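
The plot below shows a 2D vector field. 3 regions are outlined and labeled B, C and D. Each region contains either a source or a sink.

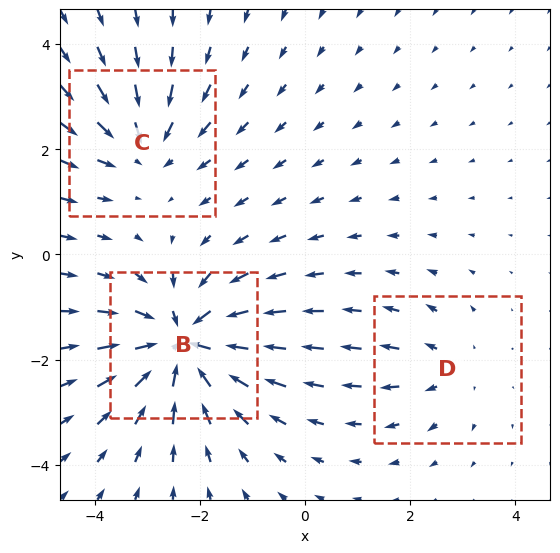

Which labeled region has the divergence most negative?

Divergence at each region's feature centre — B: about -5, C: about -3, D: about +2. Region B is most negative.

B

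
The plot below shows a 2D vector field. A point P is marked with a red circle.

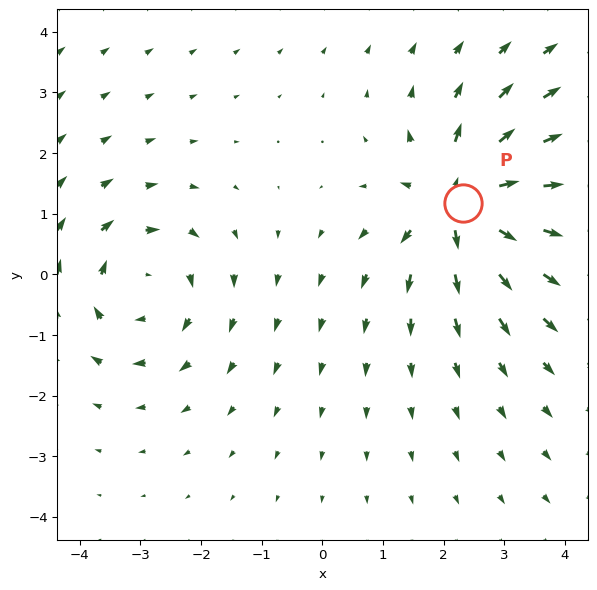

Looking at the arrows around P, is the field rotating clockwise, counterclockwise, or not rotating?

not rotating

Near P at (2.3, 1.2) the arrows show no circulation. The curl there is ≈0.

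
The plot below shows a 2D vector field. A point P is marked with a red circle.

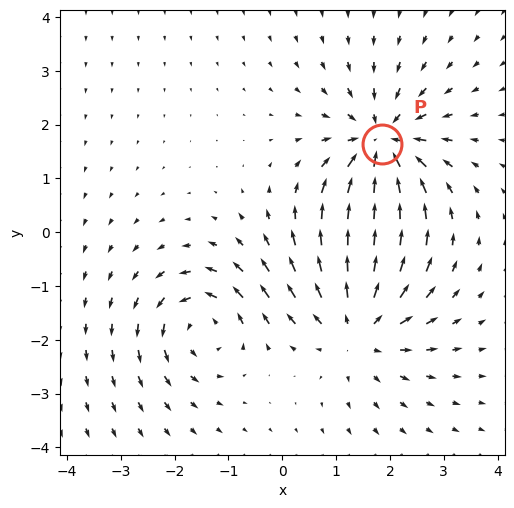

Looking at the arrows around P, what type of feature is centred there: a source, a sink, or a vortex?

sink

At P (1.8, 1.6) the arrows converge inward. Divergence about -5, curl ≈0 — negative divergence with near-zero curl is a sink.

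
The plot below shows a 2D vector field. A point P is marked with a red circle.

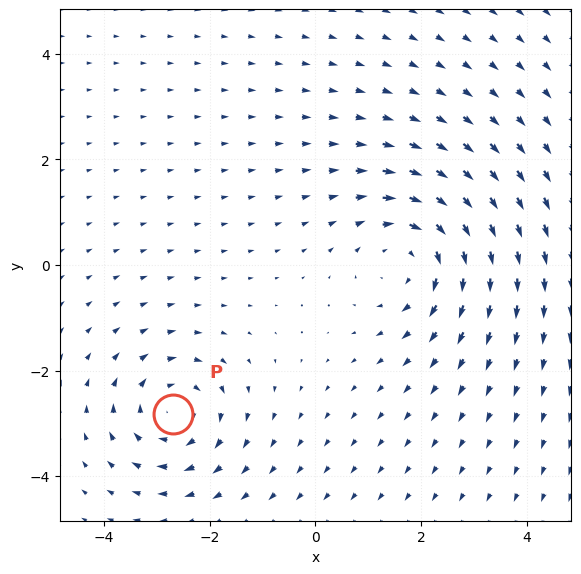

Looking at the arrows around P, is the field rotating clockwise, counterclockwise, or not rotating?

Near P at (-2.7, -2.8) the arrows circulate clockwise. The curl (z-component) there is about -3; negative curl means clockwise rotation.

clockwise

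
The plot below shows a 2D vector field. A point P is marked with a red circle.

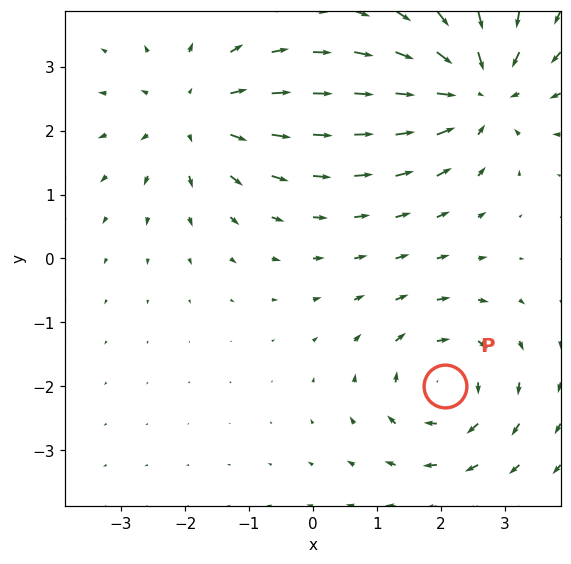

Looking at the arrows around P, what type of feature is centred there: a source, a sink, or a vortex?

At P (2.1, -2.0) the arrows circulate clockwise. Divergence ≈0, curl about -5 — near-zero divergence with nonzero curl is a vortex.

vortex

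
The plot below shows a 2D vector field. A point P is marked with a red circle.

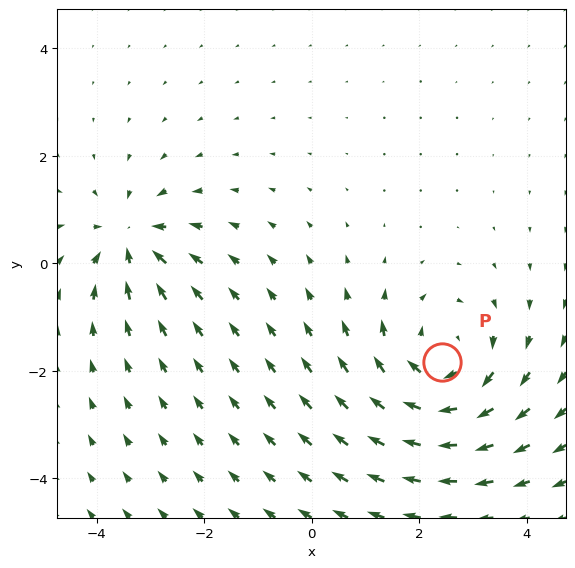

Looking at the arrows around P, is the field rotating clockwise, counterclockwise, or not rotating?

clockwise

Near P at (2.4, -1.8) the arrows circulate clockwise. The curl (z-component) there is about -4; negative curl means clockwise rotation.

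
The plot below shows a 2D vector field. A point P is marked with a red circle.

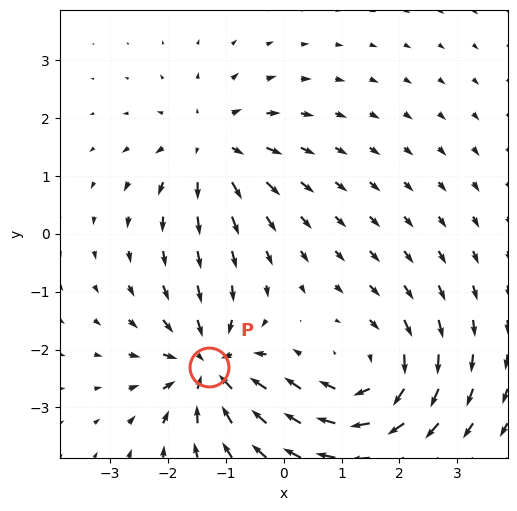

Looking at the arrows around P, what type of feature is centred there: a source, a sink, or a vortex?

sink

At P (-1.3, -2.3) the arrows converge inward. Divergence about -6, curl ≈0 — negative divergence with near-zero curl is a sink.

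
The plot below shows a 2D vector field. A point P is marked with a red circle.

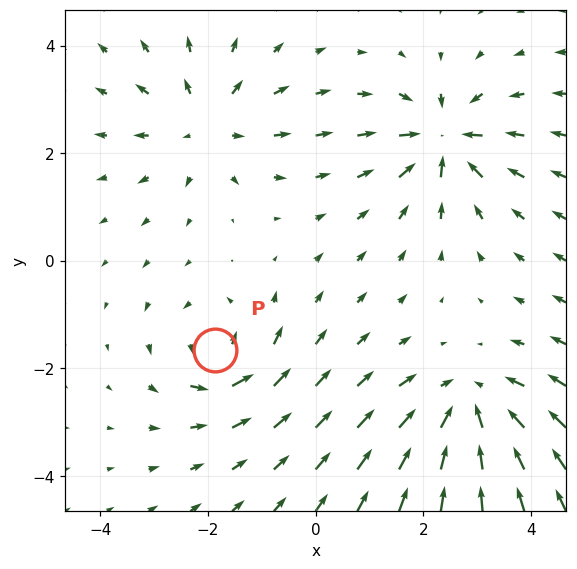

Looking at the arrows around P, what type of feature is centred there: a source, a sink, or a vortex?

At P (-1.9, -1.7) the arrows circulate counterclockwise. Divergence ≈0, curl about +5 — near-zero divergence with nonzero curl is a vortex.

vortex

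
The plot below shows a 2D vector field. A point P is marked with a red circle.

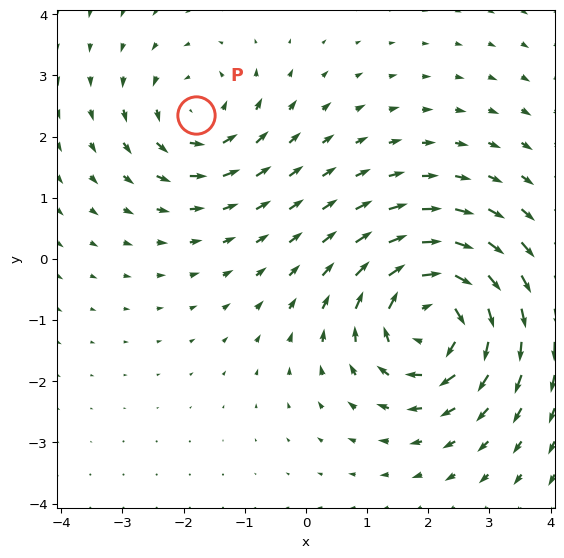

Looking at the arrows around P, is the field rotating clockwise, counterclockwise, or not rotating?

Near P at (-1.8, 2.3) the arrows circulate counterclockwise. The curl (z-component) there is about +3; positive curl means counterclockwise rotation.

counterclockwise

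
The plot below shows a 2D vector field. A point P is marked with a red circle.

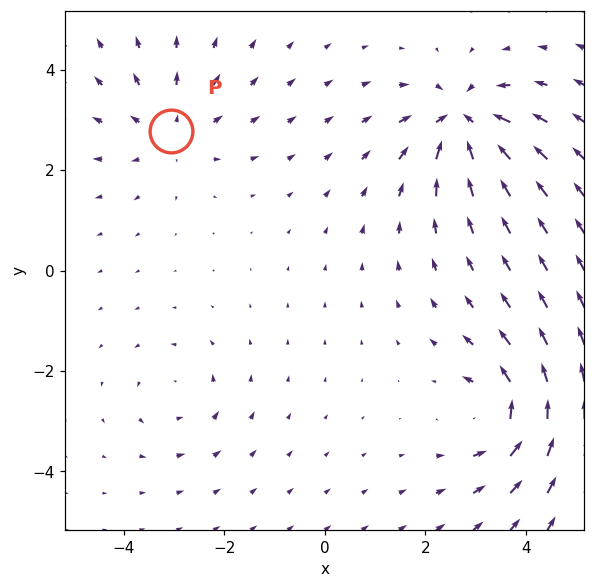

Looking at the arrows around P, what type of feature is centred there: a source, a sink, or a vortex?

At P (-3.1, 2.8) the arrows spread outward. Divergence about +3, curl ≈0 — positive divergence with near-zero curl is a source.

source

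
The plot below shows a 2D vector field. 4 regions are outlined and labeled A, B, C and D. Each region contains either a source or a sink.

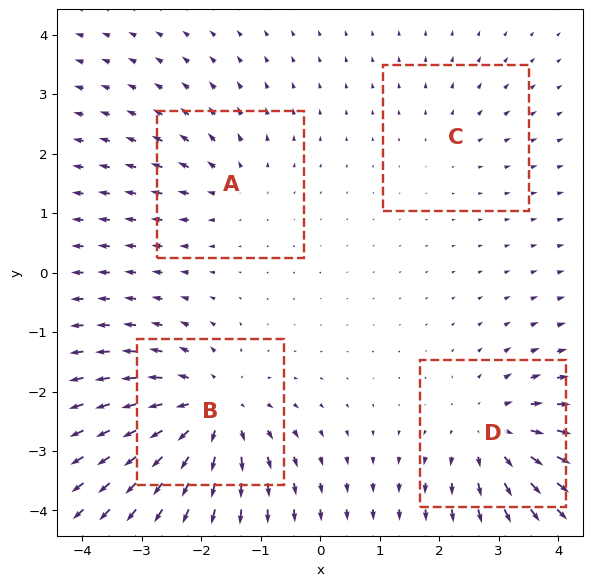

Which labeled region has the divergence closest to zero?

Divergence at each region's feature centre — A: about +3, B: about +7, C: about +2, D: about +5. Region C is closest to zero.

C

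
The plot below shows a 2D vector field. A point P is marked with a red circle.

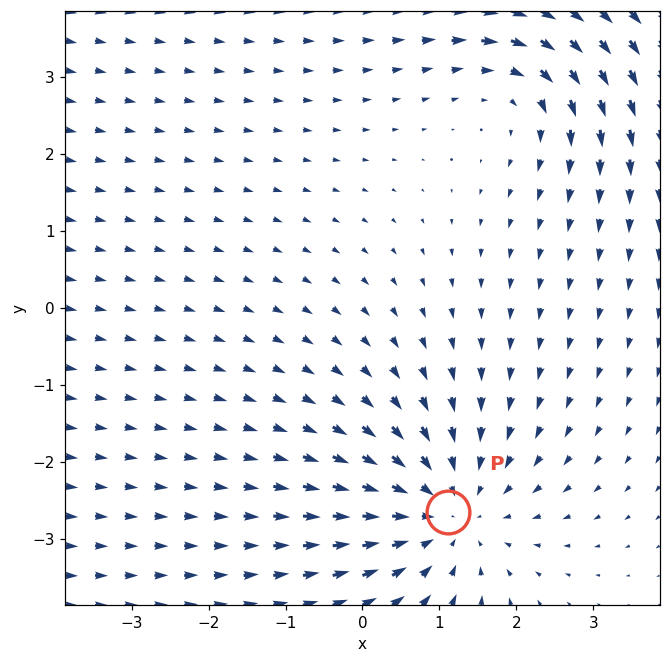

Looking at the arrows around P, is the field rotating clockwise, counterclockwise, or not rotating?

Near P at (1.1, -2.6) the arrows show no circulation. The curl there is ≈0.

not rotating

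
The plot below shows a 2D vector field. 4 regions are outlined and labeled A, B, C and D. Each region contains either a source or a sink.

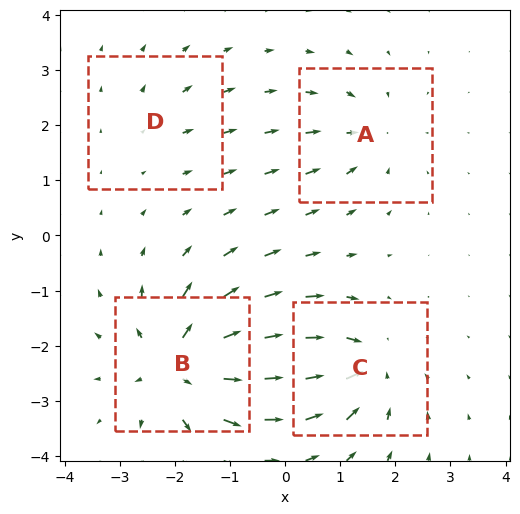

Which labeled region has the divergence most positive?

B

Divergence at each region's feature centre — A: about -4, B: about +8, C: about -6, D: about +2. Region B is most positive.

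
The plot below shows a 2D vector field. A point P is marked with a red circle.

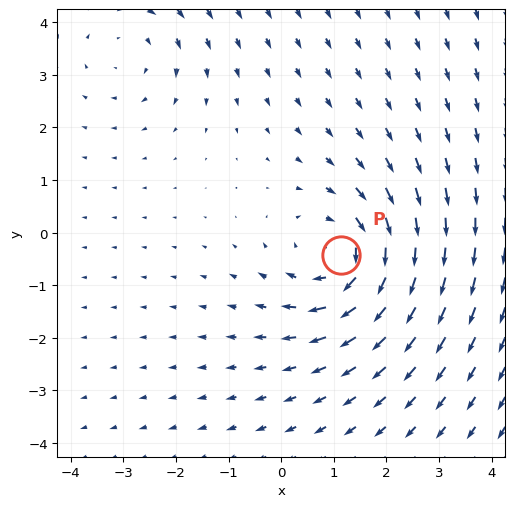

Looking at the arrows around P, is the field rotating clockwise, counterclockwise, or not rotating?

clockwise

Near P at (1.1, -0.4) the arrows circulate clockwise. The curl (z-component) there is about -4; negative curl means clockwise rotation.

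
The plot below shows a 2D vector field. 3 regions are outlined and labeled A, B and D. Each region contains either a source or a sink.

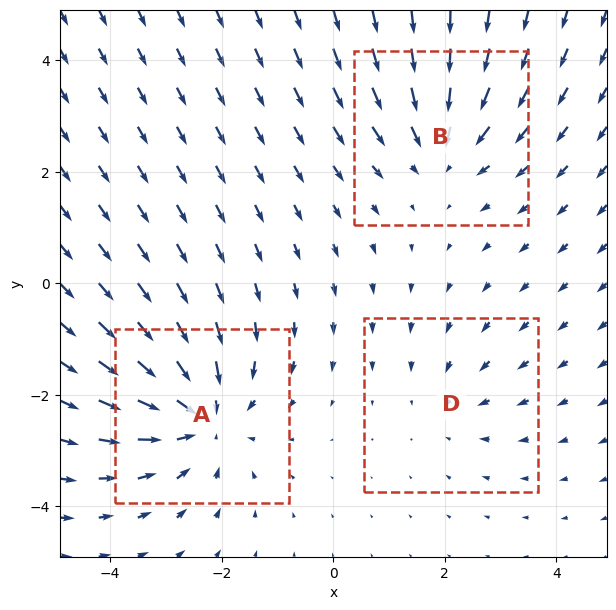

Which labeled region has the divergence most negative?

A

Divergence at each region's feature centre — A: about -4, B: about -3, D: about -2. Region A is most negative.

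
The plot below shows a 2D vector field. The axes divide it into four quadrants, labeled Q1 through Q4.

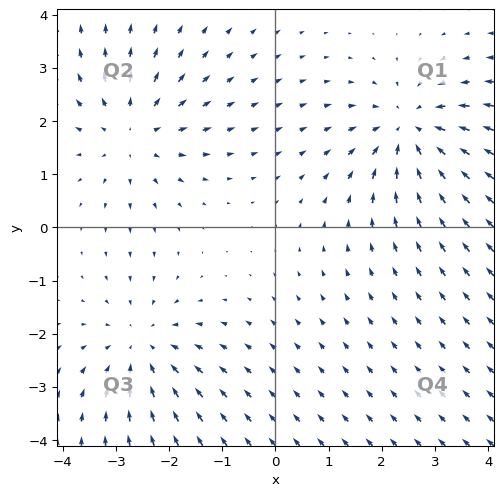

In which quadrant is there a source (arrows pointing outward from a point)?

Q2

The source sits at approximately (-2.7, 1.8), which lies in quadrant Q2. The divergence there is about +3, positive as expected for a source.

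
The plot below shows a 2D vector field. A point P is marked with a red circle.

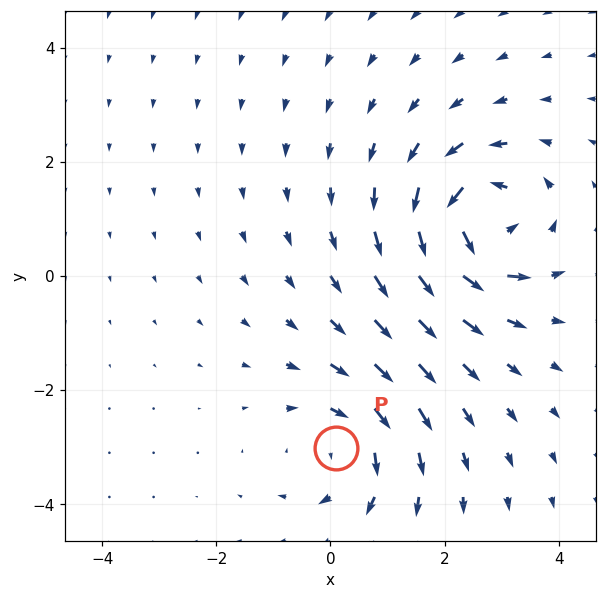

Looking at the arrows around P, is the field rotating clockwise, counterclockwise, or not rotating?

clockwise

Near P at (0.1, -3.0) the arrows circulate clockwise. The curl (z-component) there is about -2; negative curl means clockwise rotation.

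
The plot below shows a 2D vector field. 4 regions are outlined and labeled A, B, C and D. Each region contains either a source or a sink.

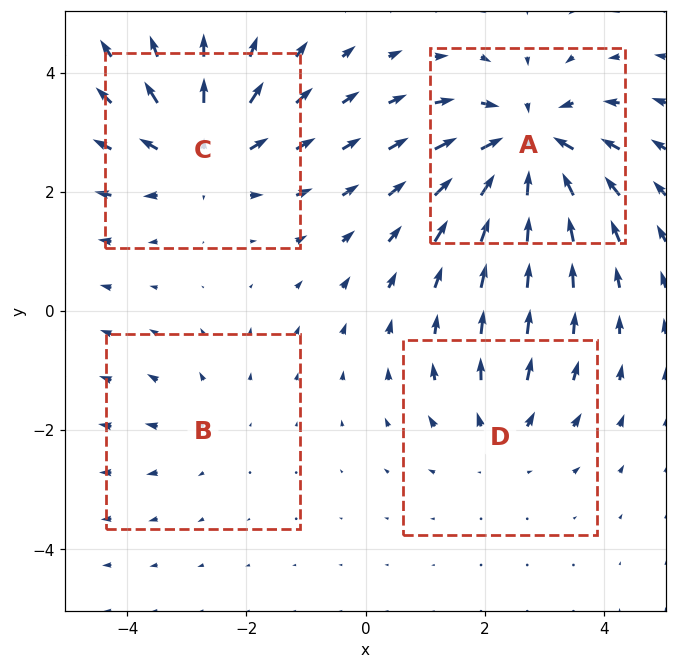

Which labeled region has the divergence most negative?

Divergence at each region's feature centre — A: about -6, B: about +2, C: about +5, D: about +3. Region A is most negative.

A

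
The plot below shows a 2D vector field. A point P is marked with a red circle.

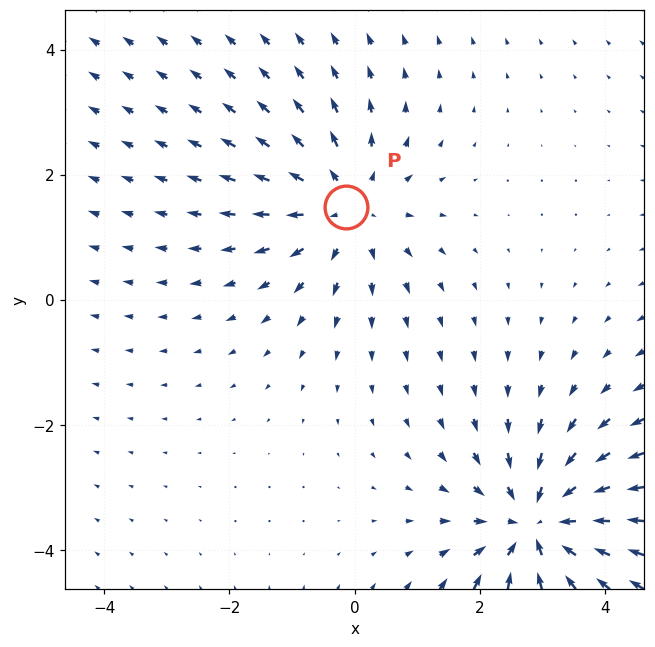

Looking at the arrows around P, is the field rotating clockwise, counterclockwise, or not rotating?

Near P at (-0.1, 1.5) the arrows show no circulation. The curl there is ≈0.

not rotating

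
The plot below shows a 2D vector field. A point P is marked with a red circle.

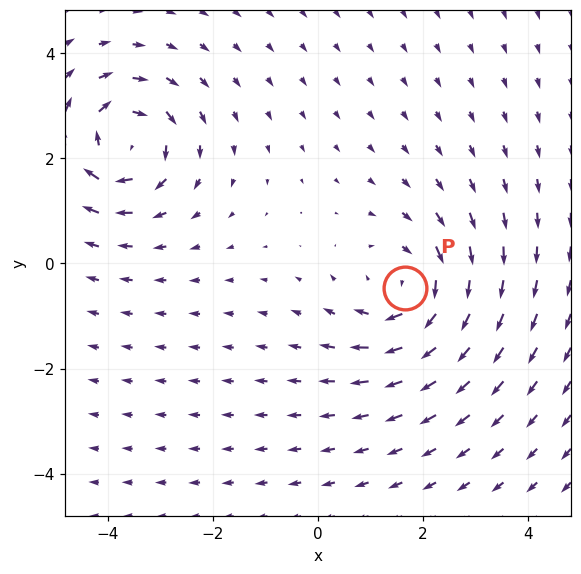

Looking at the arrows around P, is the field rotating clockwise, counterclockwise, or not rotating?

Near P at (1.6, -0.5) the arrows circulate clockwise. The curl (z-component) there is about -3; negative curl means clockwise rotation.

clockwise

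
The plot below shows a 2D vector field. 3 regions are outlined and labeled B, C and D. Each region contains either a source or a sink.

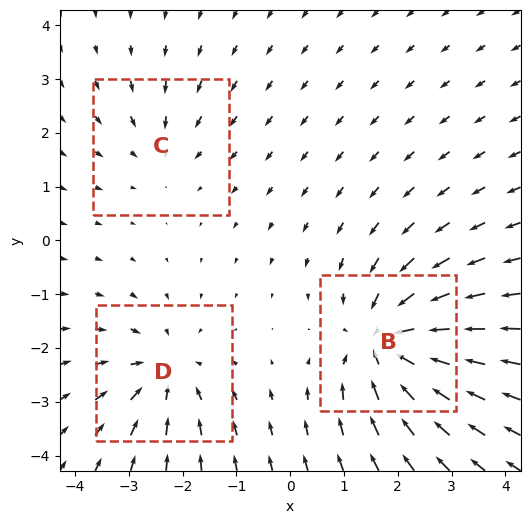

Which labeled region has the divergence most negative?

B

Divergence at each region's feature centre — B: about -5, C: about -2, D: about -4. Region B is most negative.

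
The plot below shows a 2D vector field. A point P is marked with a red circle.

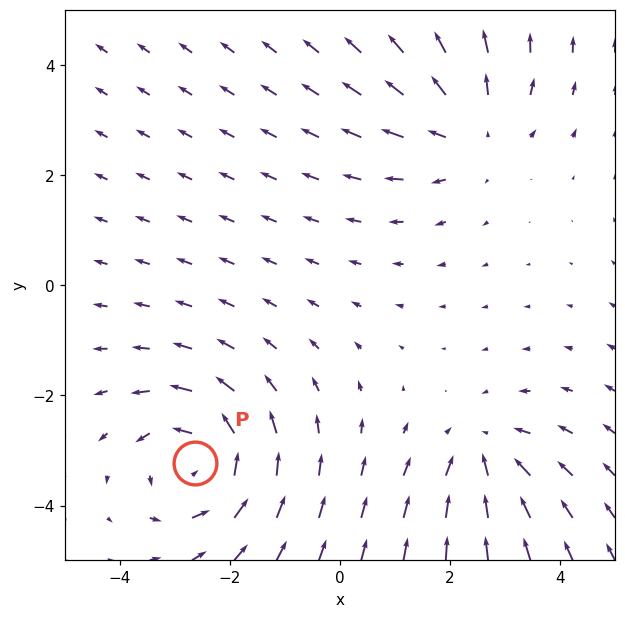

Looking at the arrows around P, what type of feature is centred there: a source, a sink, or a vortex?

At P (-2.6, -3.2) the arrows circulate counterclockwise. Divergence ≈0, curl about +4 — near-zero divergence with nonzero curl is a vortex.

vortex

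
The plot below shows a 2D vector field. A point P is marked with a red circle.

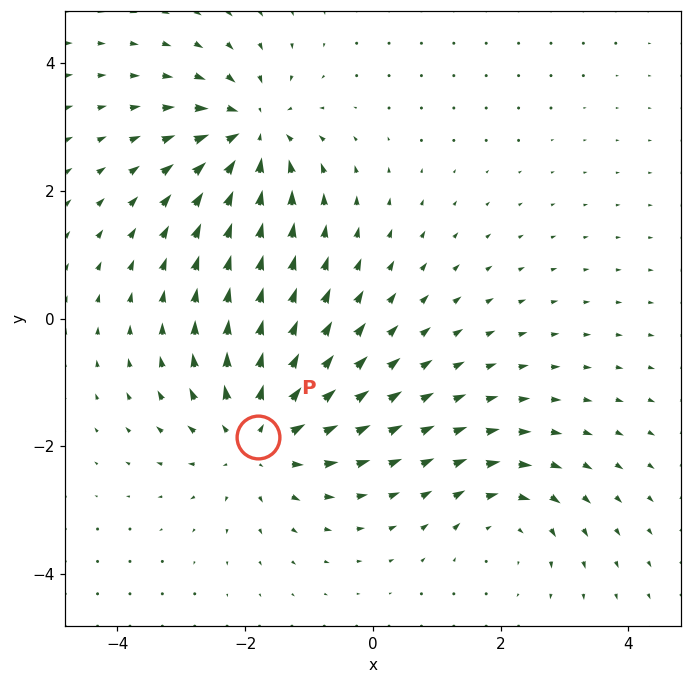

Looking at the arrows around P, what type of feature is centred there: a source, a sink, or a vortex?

At P (-1.8, -1.9) the arrows spread outward. Divergence about +5, curl ≈0 — positive divergence with near-zero curl is a source.

source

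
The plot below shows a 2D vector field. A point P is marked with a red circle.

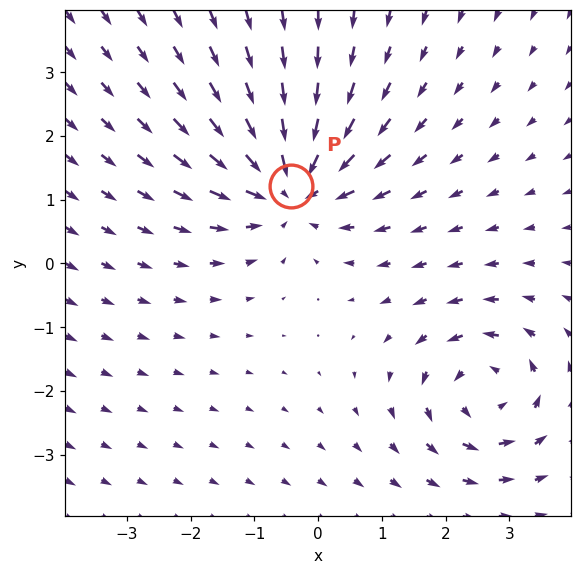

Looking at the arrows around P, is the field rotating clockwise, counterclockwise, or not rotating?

Near P at (-0.4, 1.2) the arrows show no circulation. The curl there is ≈0.

not rotating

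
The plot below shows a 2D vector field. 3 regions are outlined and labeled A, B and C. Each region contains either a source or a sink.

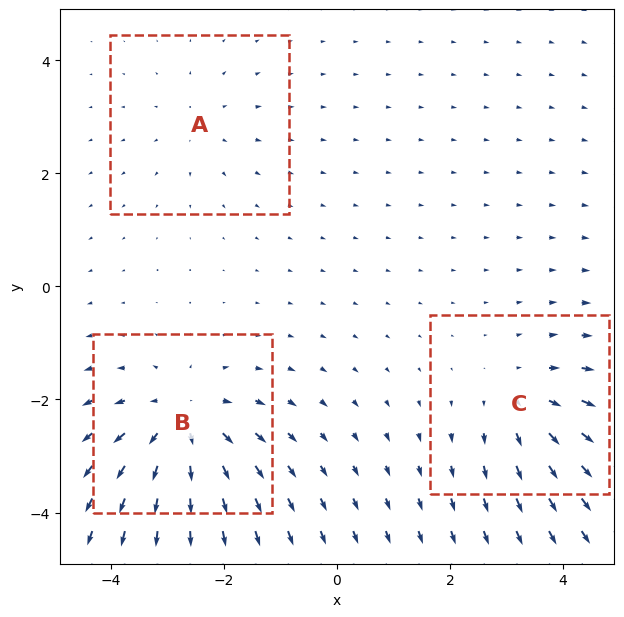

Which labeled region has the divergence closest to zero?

A

Divergence at each region's feature centre — A: about +2, B: about +5, C: about +3. Region A is closest to zero.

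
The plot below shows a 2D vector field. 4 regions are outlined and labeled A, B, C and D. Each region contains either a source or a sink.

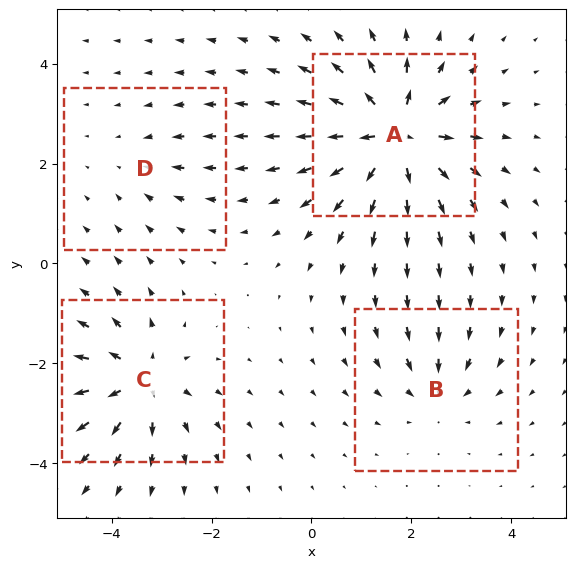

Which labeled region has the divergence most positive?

A

Divergence at each region's feature centre — A: about +8, B: about -4, C: about +6, D: about -2. Region A is most positive.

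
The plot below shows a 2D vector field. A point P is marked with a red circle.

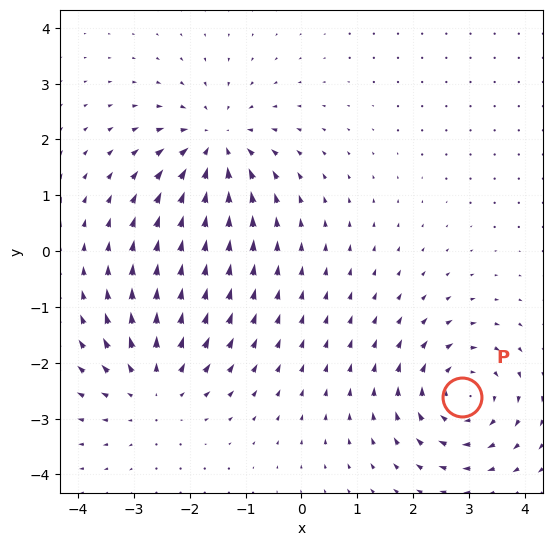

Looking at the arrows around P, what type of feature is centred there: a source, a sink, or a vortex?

At P (2.9, -2.6) the arrows circulate clockwise. Divergence ≈0, curl about -6 — near-zero divergence with nonzero curl is a vortex.

vortex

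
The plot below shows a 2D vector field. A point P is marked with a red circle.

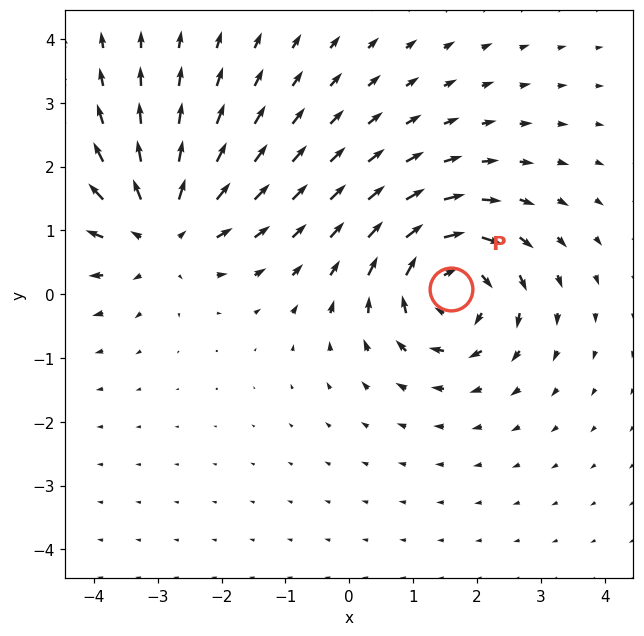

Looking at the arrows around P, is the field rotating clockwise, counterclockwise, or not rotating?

clockwise

Near P at (1.6, 0.1) the arrows circulate clockwise. The curl (z-component) there is about -5; negative curl means clockwise rotation.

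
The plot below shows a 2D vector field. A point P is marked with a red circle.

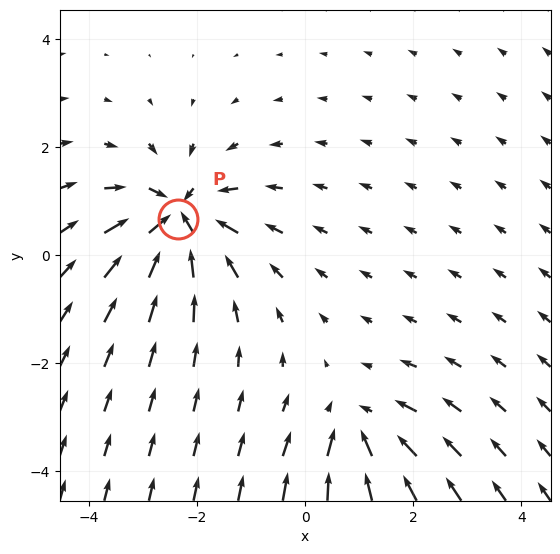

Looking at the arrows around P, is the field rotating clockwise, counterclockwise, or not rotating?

not rotating

Near P at (-2.4, 0.7) the arrows show no circulation. The curl there is ≈0.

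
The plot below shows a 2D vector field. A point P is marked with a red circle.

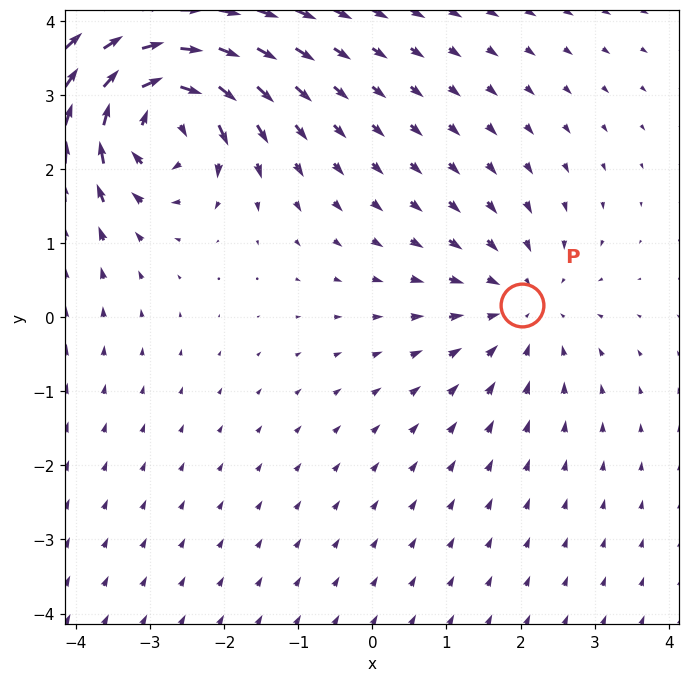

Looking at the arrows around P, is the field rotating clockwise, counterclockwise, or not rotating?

not rotating

Near P at (2.0, 0.2) the arrows show no circulation. The curl there is ≈0.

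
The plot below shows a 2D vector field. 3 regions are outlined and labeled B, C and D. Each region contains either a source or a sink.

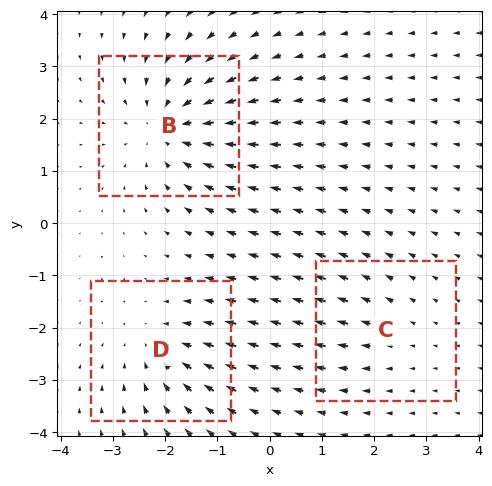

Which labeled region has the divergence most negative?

B

Divergence at each region's feature centre — B: about -4, C: about +2, D: about -3. Region B is most negative.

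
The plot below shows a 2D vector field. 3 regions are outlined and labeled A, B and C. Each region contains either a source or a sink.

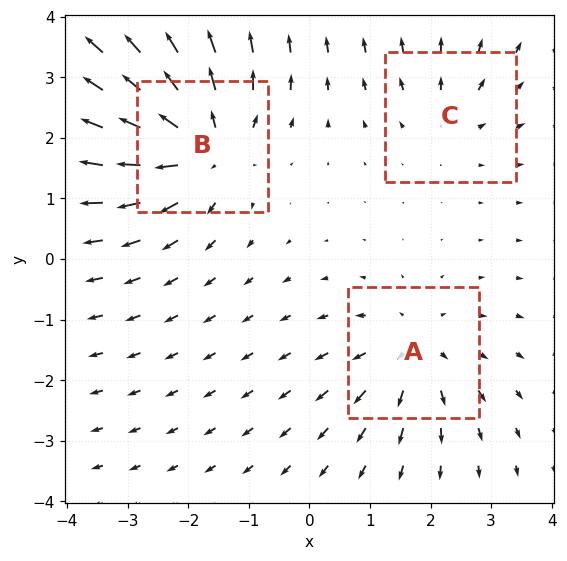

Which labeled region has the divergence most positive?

Divergence at each region's feature centre — A: about +3, B: about +5, C: about +2. Region B is most positive.

B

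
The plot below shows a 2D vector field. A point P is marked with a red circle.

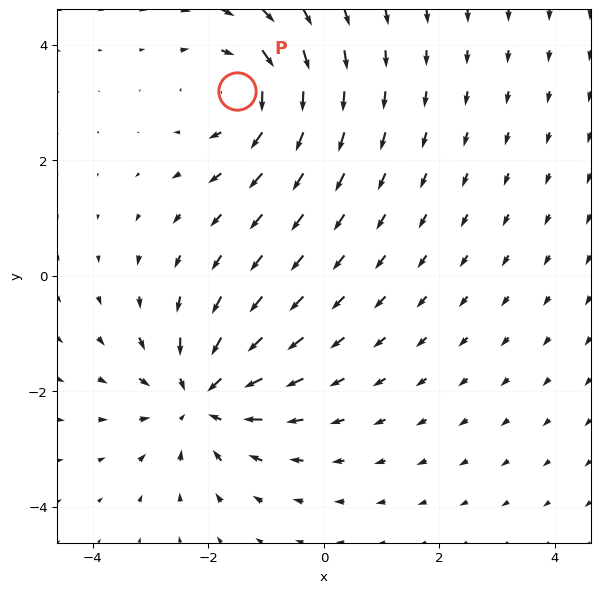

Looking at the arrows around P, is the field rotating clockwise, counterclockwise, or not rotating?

Near P at (-1.5, 3.2) the arrows circulate clockwise. The curl (z-component) there is about -3; negative curl means clockwise rotation.

clockwise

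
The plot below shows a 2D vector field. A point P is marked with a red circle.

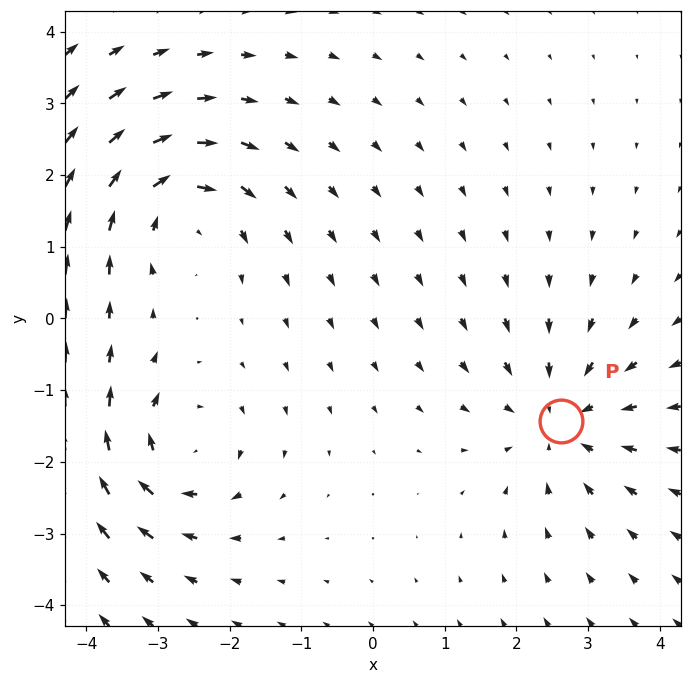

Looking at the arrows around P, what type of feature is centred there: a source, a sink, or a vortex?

At P (2.6, -1.4) the arrows converge inward. Divergence about -4, curl ≈0 — negative divergence with near-zero curl is a sink.

sink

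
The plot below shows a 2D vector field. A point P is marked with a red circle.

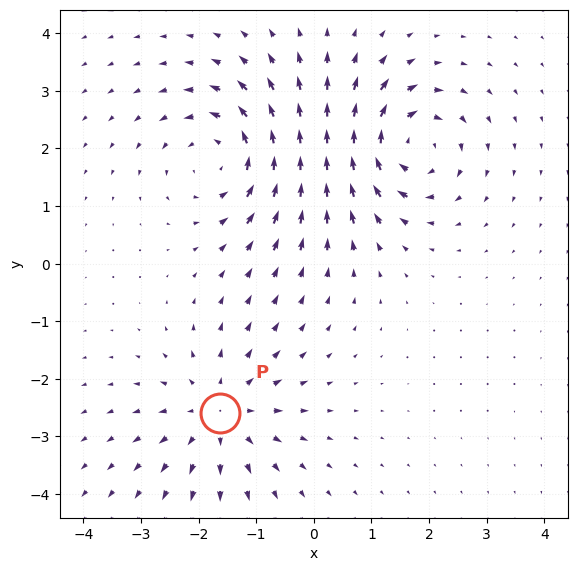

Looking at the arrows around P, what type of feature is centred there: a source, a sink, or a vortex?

At P (-1.6, -2.6) the arrows spread outward. Divergence about +3, curl ≈0 — positive divergence with near-zero curl is a source.

source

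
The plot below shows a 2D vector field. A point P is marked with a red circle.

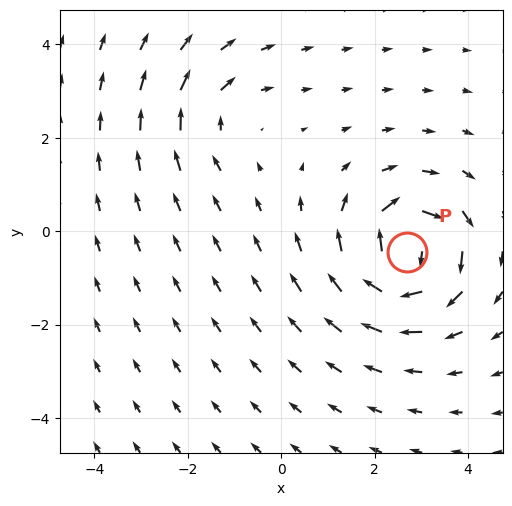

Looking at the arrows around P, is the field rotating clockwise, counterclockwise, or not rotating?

clockwise

Near P at (2.7, -0.5) the arrows circulate clockwise. The curl (z-component) there is about -7; negative curl means clockwise rotation.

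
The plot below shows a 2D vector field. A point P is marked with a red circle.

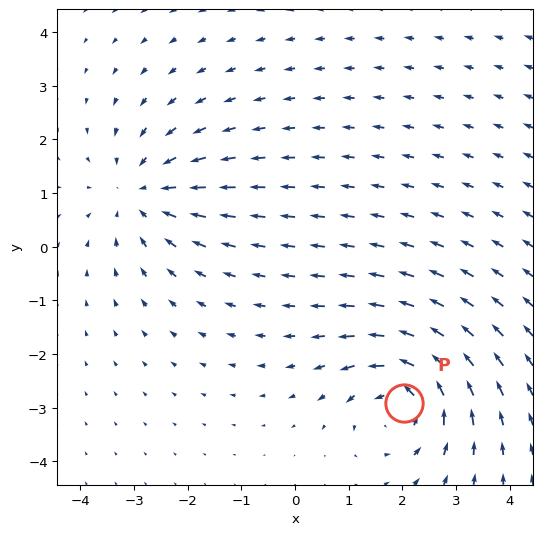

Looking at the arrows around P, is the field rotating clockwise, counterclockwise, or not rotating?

Near P at (2.0, -2.9) the arrows circulate counterclockwise. The curl (z-component) there is about +6; positive curl means counterclockwise rotation.

counterclockwise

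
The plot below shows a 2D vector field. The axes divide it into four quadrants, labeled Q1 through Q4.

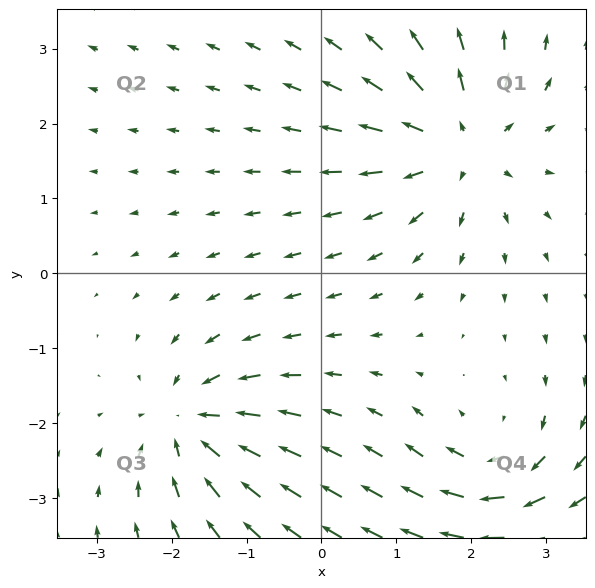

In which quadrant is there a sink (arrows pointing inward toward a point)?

The sink sits at approximately (-1.7, -2.0), which lies in quadrant Q3. The divergence there is about -5, negative as expected for a sink.

Q3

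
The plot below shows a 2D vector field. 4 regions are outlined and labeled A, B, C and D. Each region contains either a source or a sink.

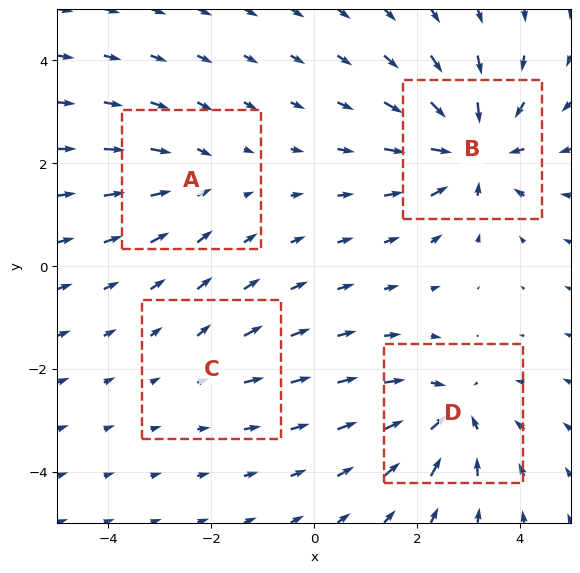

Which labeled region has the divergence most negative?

Divergence at each region's feature centre — A: about -3, B: about -7, C: about +2, D: about -5. Region B is most negative.

B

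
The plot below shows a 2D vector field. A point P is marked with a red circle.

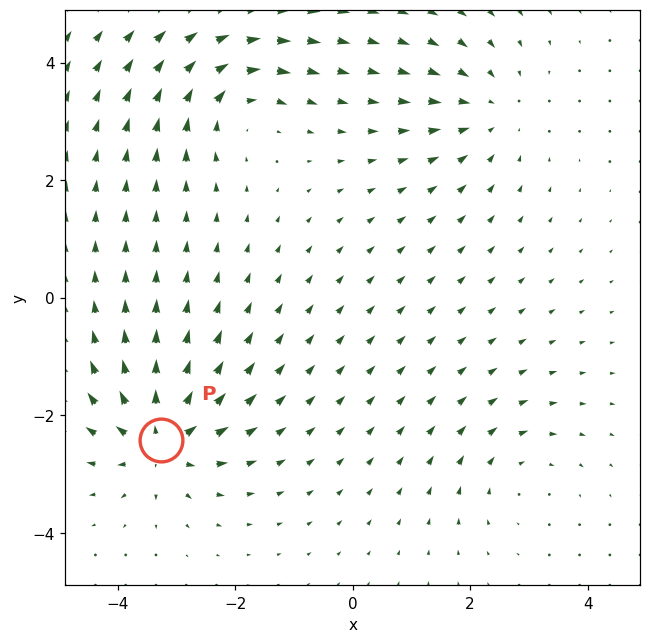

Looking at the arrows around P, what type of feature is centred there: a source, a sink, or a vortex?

At P (-3.3, -2.4) the arrows spread outward. Divergence about +6, curl ≈0 — positive divergence with near-zero curl is a source.

source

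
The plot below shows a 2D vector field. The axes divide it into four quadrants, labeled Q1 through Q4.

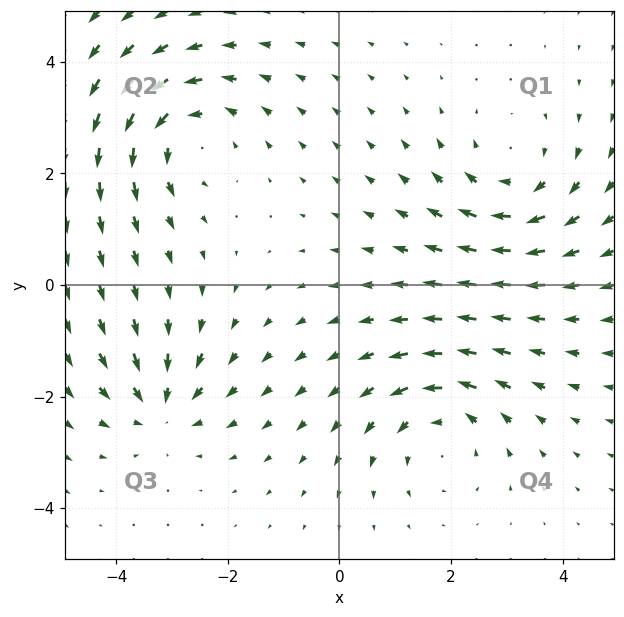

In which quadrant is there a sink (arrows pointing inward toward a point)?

Q3

The sink sits at approximately (-3.2, -2.2), which lies in quadrant Q3. The divergence there is about -4, negative as expected for a sink.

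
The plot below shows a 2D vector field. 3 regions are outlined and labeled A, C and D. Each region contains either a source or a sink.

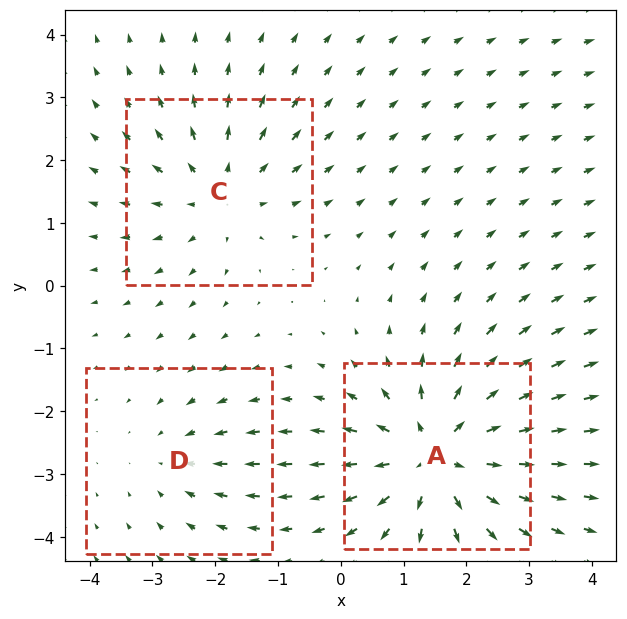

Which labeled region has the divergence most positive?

A

Divergence at each region's feature centre — A: about +5, C: about +3, D: about -2. Region A is most positive.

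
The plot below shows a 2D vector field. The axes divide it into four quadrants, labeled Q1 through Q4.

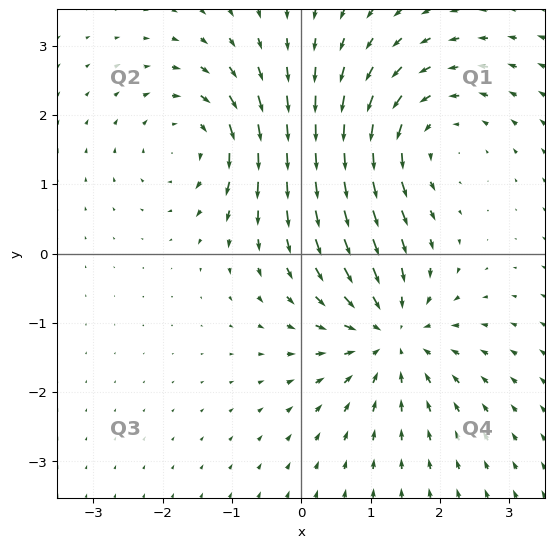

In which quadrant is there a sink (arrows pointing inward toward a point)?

The sink sits at approximately (1.3, -1.2), which lies in quadrant Q4. The divergence there is about -4, negative as expected for a sink.

Q4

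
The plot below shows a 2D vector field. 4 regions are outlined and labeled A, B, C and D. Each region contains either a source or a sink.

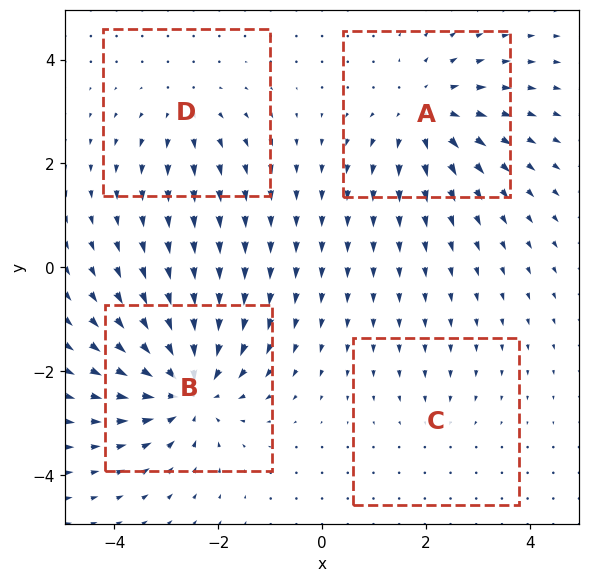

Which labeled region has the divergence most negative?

Divergence at each region's feature centre — A: about +5, B: about -7, C: about -2, D: about +3. Region B is most negative.

B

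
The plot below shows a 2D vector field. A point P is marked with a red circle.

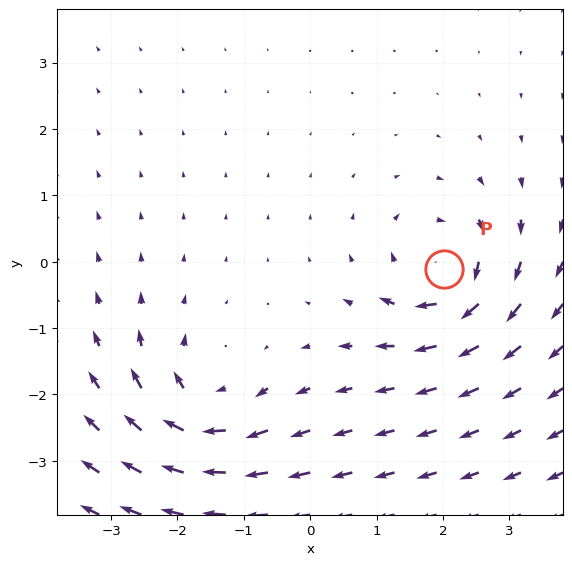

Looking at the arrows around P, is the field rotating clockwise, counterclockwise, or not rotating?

clockwise

Near P at (2.0, -0.1) the arrows circulate clockwise. The curl (z-component) there is about -4; negative curl means clockwise rotation.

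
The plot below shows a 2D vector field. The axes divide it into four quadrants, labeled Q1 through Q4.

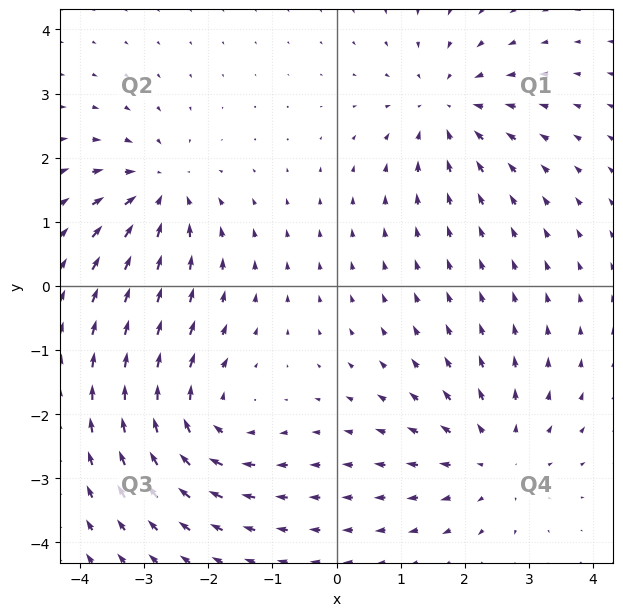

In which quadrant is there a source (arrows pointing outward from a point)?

The source sits at approximately (2.5, -2.7), which lies in quadrant Q4. The divergence there is about +4, positive as expected for a source.

Q4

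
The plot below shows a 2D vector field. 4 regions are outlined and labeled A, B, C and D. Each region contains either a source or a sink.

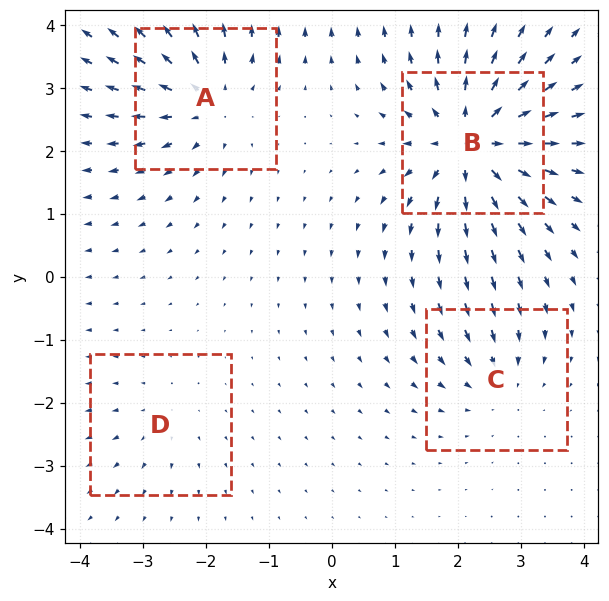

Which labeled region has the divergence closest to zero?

Divergence at each region's feature centre — A: about +5, B: about +8, C: about -3, D: about +2. Region D is closest to zero.

D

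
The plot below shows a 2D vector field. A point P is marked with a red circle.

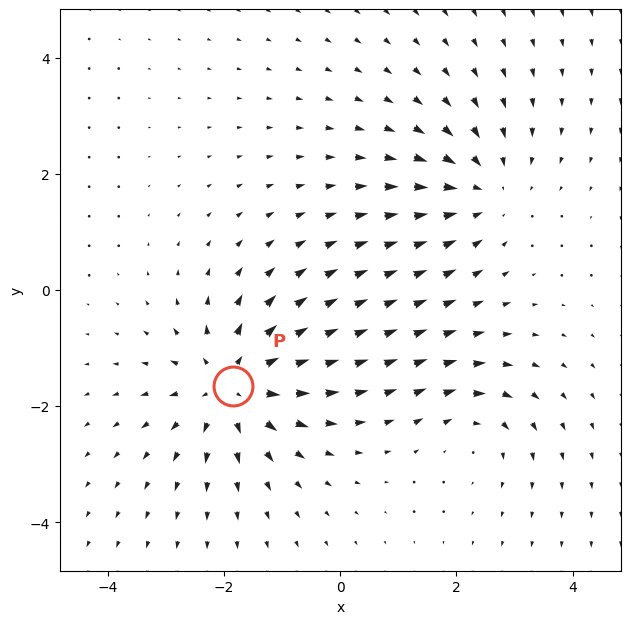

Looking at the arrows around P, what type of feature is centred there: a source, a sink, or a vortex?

source

At P (-1.8, -1.6) the arrows spread outward. Divergence about +5, curl ≈0 — positive divergence with near-zero curl is a source.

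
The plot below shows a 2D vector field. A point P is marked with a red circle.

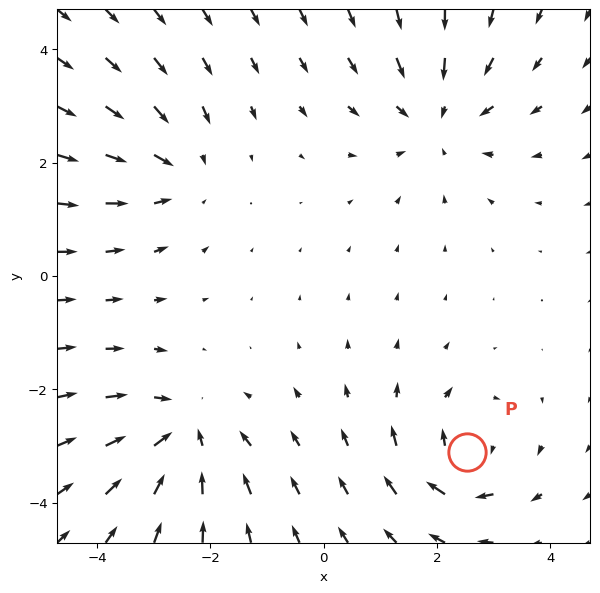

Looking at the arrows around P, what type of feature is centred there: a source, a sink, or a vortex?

At P (2.5, -3.1) the arrows circulate clockwise. Divergence ≈0, curl about -6 — near-zero divergence with nonzero curl is a vortex.

vortex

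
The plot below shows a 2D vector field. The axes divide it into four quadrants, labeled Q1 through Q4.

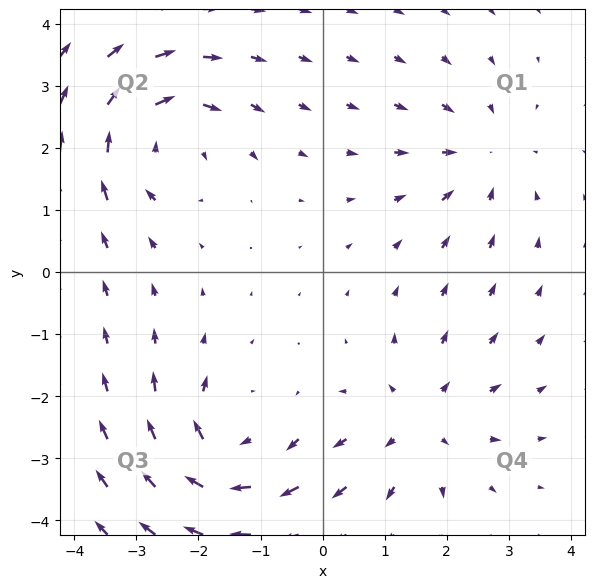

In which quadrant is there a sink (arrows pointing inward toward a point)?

Q1

The sink sits at approximately (2.6, 1.9), which lies in quadrant Q1. The divergence there is about -3, negative as expected for a sink.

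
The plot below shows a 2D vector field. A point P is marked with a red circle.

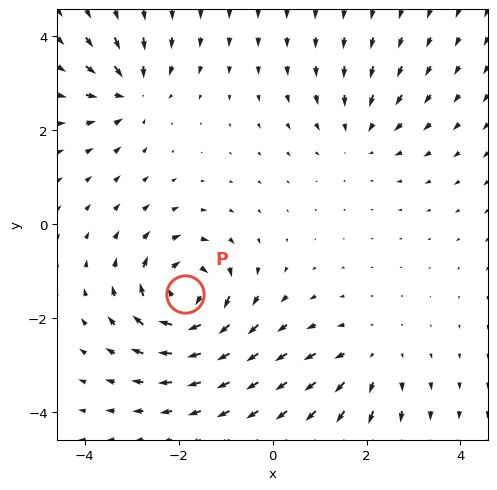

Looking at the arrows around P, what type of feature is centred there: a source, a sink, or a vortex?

vortex

At P (-1.9, -1.5) the arrows circulate clockwise. Divergence ≈0, curl about -6 — near-zero divergence with nonzero curl is a vortex.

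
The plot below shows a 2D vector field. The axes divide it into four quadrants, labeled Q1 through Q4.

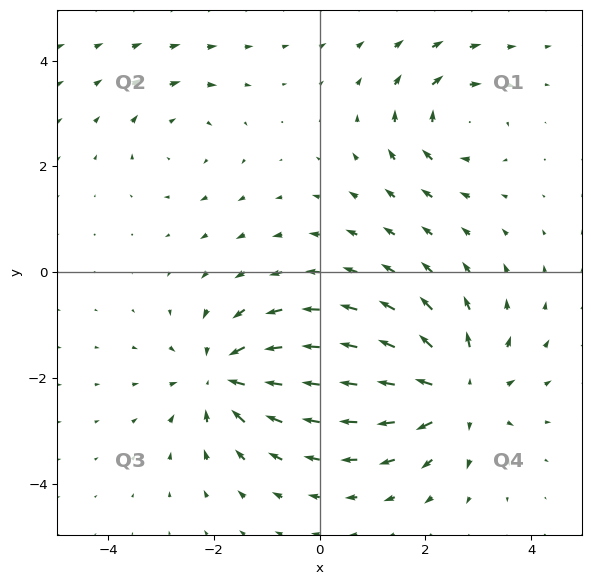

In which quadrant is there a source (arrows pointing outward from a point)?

Q4

The source sits at approximately (2.6, -2.3), which lies in quadrant Q4. The divergence there is about +4, positive as expected for a source.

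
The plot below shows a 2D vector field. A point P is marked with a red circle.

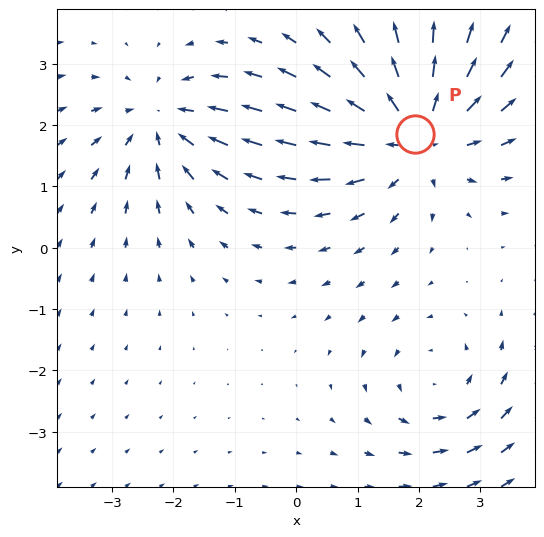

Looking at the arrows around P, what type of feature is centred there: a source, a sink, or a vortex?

source

At P (1.9, 1.9) the arrows spread outward. Divergence about +4, curl ≈0 — positive divergence with near-zero curl is a source.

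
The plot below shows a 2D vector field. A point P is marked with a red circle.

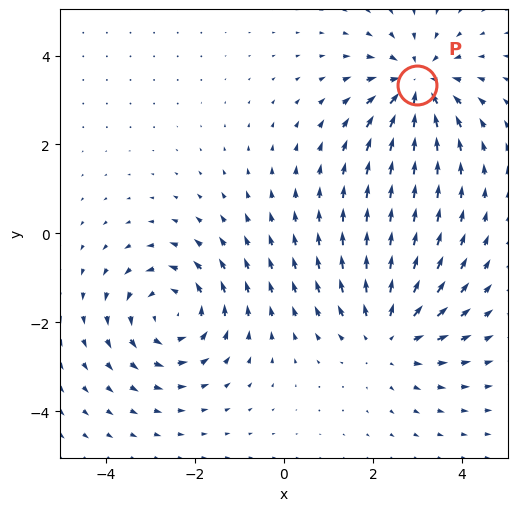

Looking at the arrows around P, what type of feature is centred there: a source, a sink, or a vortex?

sink

At P (3.0, 3.3) the arrows converge inward. Divergence about -4, curl ≈0 — negative divergence with near-zero curl is a sink.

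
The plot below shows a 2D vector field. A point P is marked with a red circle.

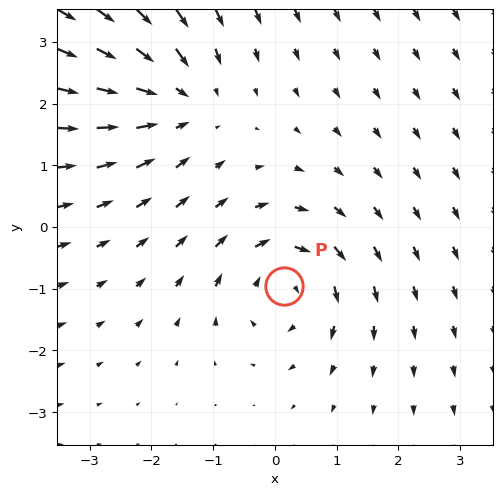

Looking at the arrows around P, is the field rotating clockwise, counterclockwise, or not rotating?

Near P at (0.1, -1.0) the arrows circulate clockwise. The curl (z-component) there is about -3; negative curl means clockwise rotation.

clockwise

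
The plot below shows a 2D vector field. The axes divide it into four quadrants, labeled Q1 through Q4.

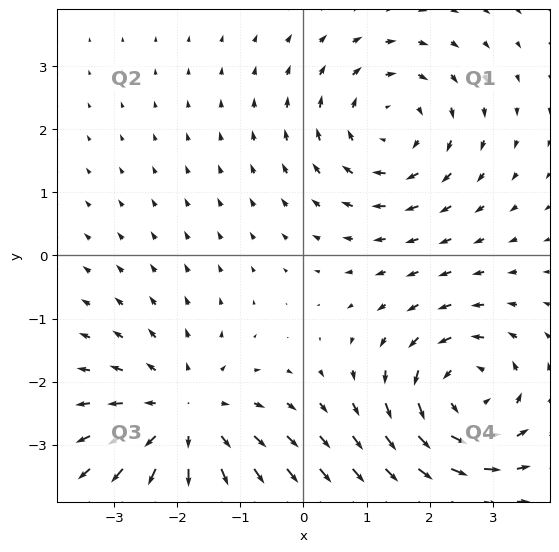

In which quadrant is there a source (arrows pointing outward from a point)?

The source sits at approximately (-1.9, -2.6), which lies in quadrant Q3. The divergence there is about +4, positive as expected for a source.

Q3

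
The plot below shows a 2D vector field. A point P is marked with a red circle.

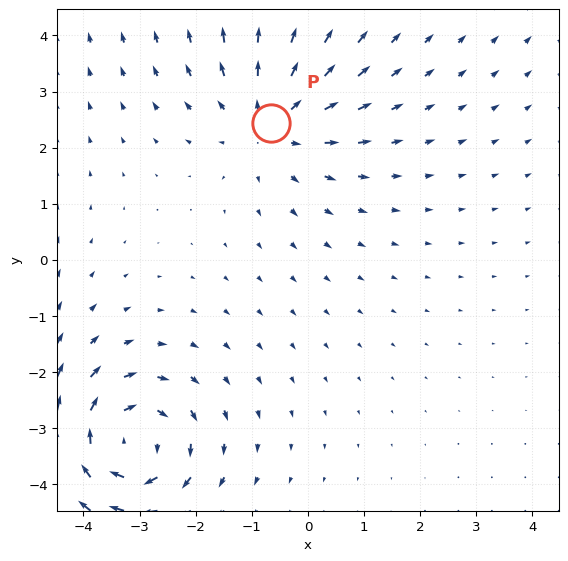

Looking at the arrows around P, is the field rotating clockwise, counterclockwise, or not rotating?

not rotating

Near P at (-0.7, 2.4) the arrows show no circulation. The curl there is ≈0.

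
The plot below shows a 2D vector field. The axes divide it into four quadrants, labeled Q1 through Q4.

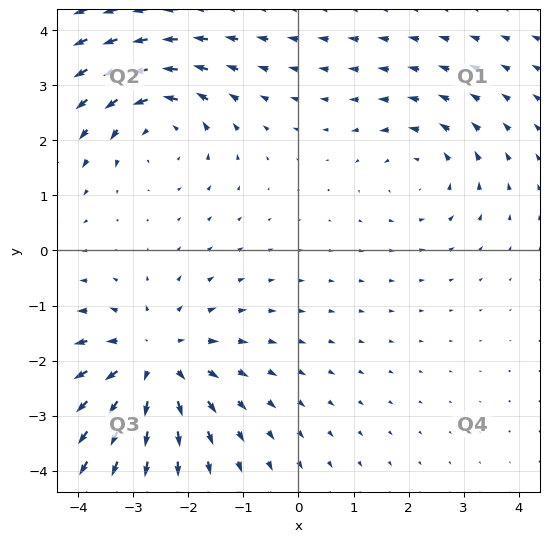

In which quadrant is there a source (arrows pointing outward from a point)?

Q3

The source sits at approximately (-2.6, -2.0), which lies in quadrant Q3. The divergence there is about +4, positive as expected for a source.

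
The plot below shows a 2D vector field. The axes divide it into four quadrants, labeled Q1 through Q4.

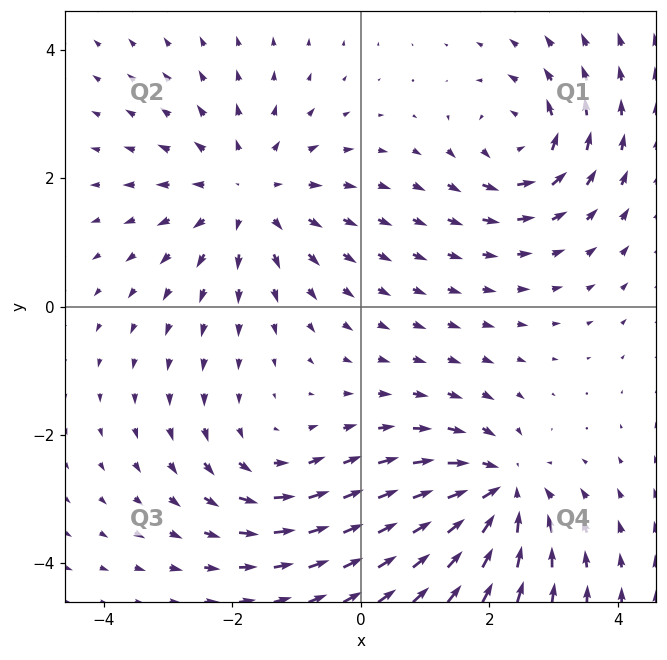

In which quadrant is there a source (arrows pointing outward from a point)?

The source sits at approximately (-1.8, 1.8), which lies in quadrant Q2. The divergence there is about +3, positive as expected for a source.

Q2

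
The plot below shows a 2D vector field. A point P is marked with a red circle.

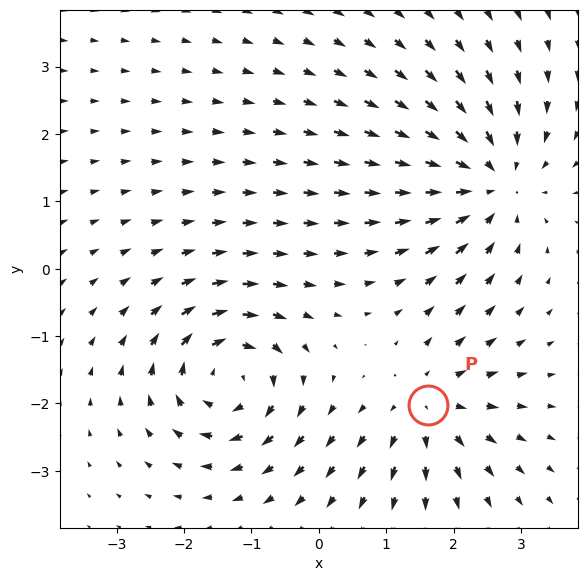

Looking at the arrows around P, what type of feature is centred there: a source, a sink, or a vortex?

source

At P (1.6, -2.0) the arrows spread outward. Divergence about +4, curl ≈0 — positive divergence with near-zero curl is a source.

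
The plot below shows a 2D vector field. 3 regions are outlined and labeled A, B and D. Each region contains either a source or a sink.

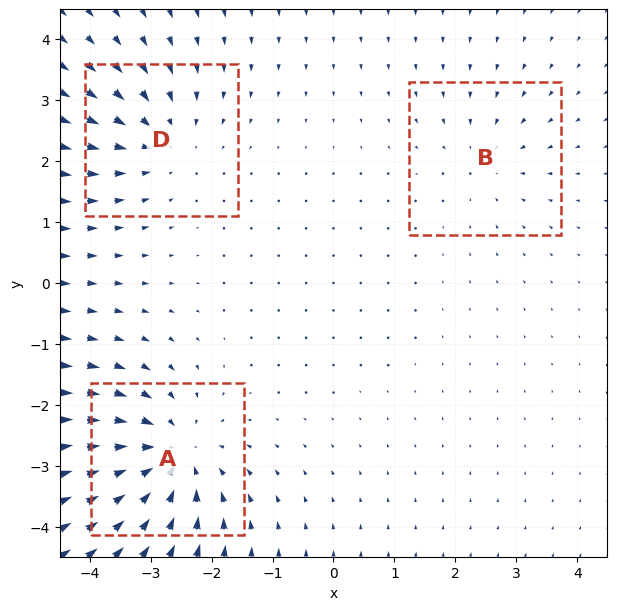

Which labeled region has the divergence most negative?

Divergence at each region's feature centre — A: about -5, B: about -2, D: about -3. Region A is most negative.

A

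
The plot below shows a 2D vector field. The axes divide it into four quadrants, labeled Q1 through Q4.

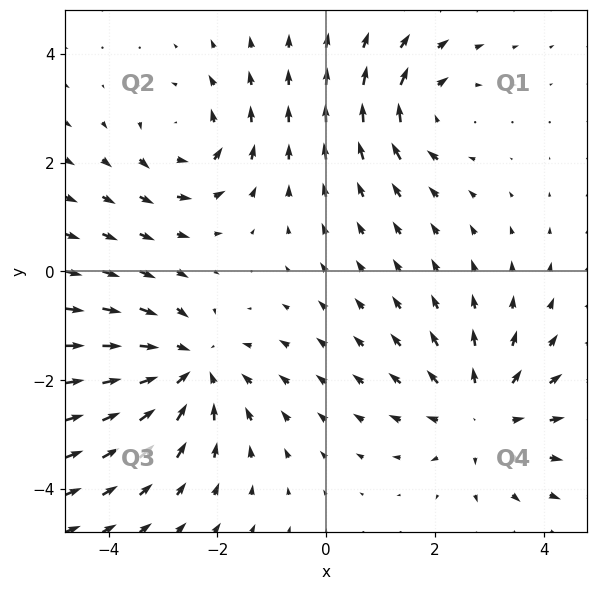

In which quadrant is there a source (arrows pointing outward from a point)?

The source sits at approximately (2.9, -2.7), which lies in quadrant Q4. The divergence there is about +4, positive as expected for a source.

Q4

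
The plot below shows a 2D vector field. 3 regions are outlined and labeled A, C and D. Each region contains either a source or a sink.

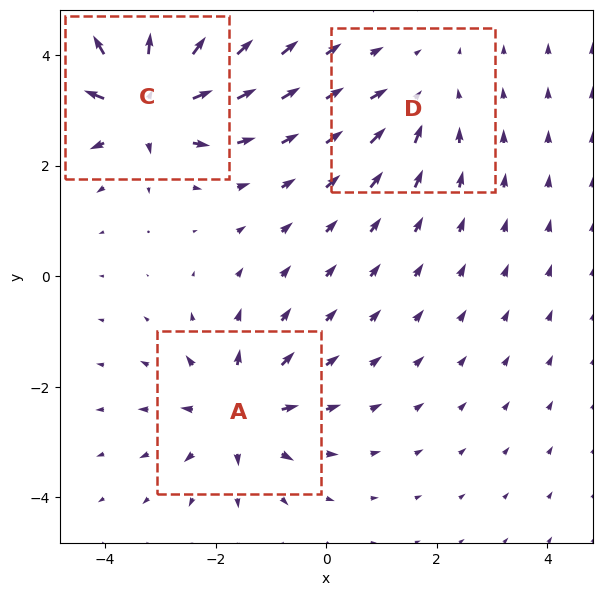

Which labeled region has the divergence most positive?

C

Divergence at each region's feature centre — A: about +4, C: about +6, D: about -2. Region C is most positive.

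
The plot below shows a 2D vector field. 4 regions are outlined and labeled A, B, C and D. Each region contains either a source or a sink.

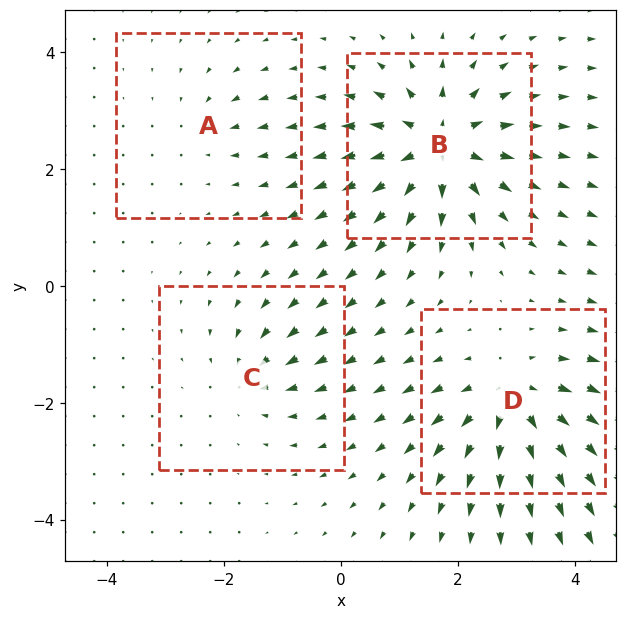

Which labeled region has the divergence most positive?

Divergence at each region's feature centre — A: about -2, B: about +8, C: about -4, D: about +7. Region B is most positive.

B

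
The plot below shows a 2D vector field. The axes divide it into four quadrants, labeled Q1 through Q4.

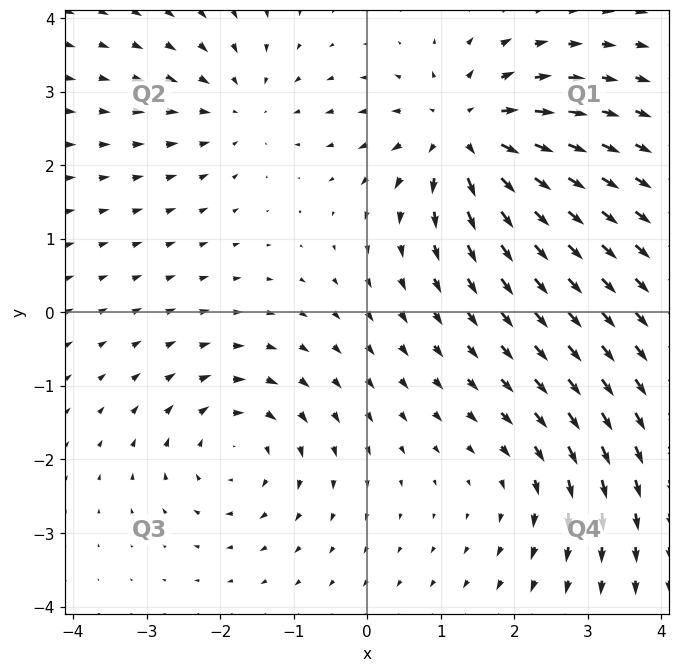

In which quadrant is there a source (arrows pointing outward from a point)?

The source sits at approximately (1.3, 2.4), which lies in quadrant Q1. The divergence there is about +6, positive as expected for a source.

Q1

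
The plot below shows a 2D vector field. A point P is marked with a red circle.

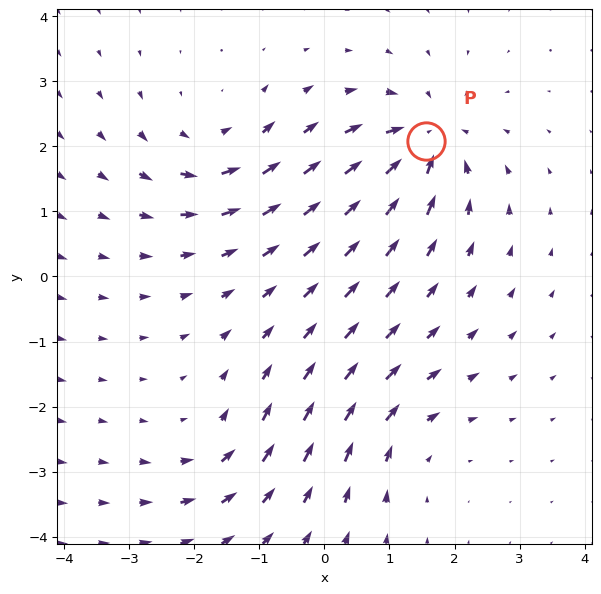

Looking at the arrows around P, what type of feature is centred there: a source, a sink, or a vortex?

At P (1.6, 2.1) the arrows converge inward. Divergence about -7, curl ≈0 — negative divergence with near-zero curl is a sink.

sink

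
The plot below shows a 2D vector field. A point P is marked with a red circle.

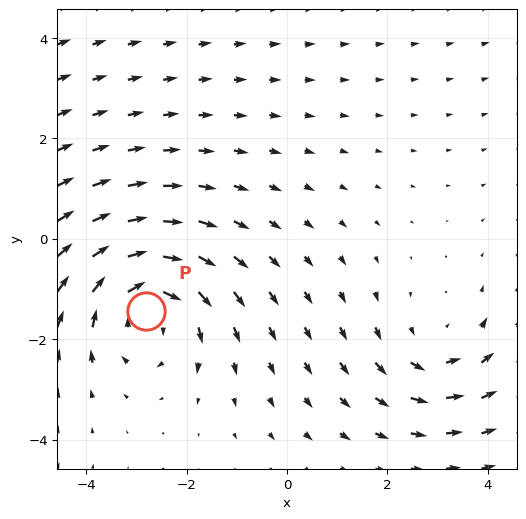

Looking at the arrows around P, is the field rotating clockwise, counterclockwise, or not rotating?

clockwise

Near P at (-2.8, -1.4) the arrows circulate clockwise. The curl (z-component) there is about -4; negative curl means clockwise rotation.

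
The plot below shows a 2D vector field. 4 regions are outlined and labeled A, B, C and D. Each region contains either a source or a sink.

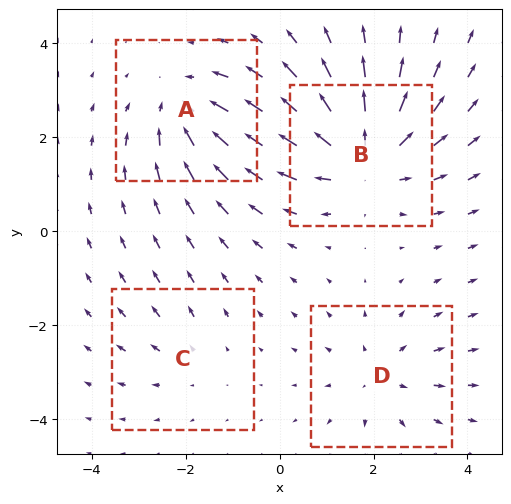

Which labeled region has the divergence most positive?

B

Divergence at each region's feature centre — A: about -4, B: about +6, C: about +2, D: about +3. Region B is most positive.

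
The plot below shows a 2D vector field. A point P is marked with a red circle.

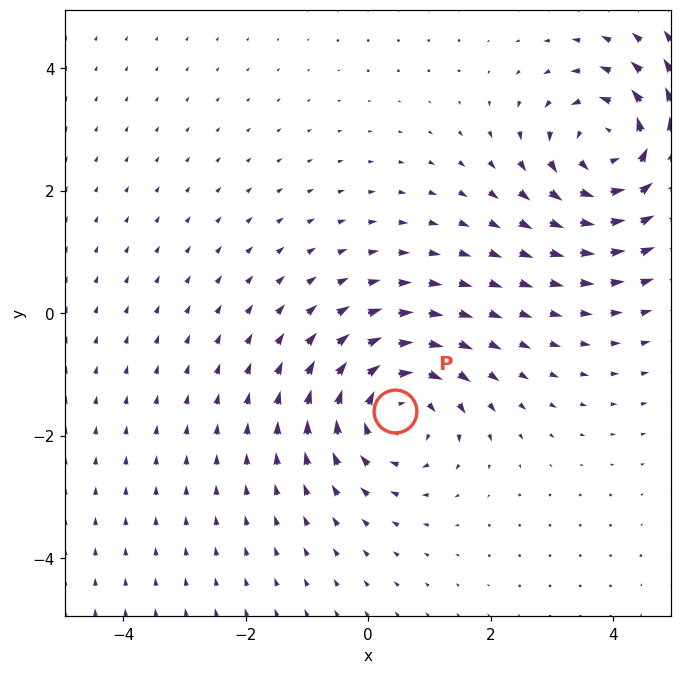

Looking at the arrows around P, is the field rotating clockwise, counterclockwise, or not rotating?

clockwise

Near P at (0.4, -1.6) the arrows circulate clockwise. The curl (z-component) there is about -4; negative curl means clockwise rotation.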